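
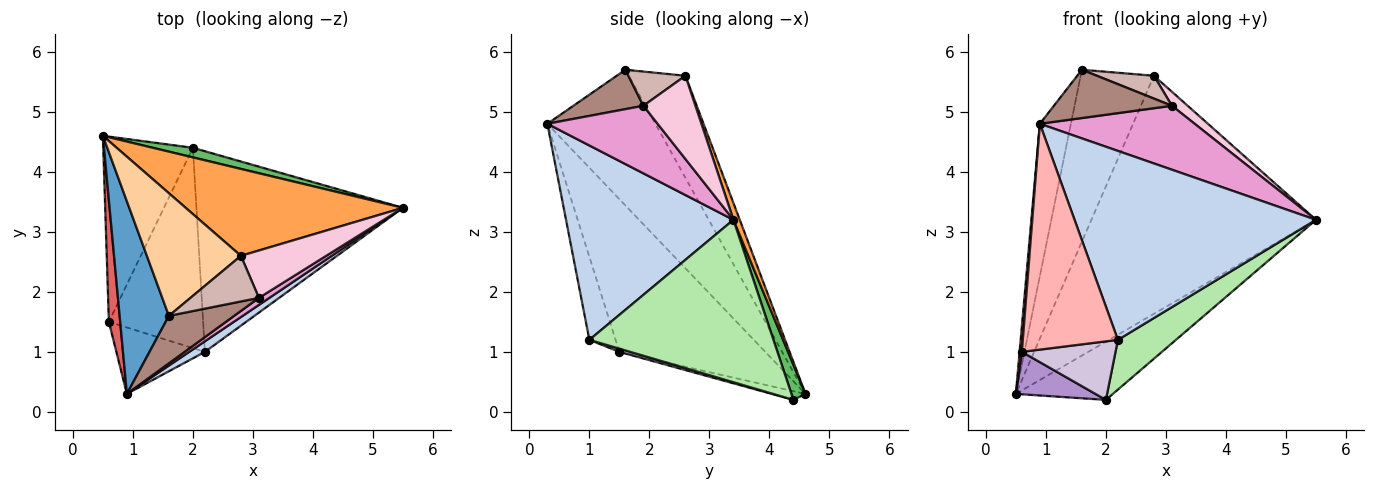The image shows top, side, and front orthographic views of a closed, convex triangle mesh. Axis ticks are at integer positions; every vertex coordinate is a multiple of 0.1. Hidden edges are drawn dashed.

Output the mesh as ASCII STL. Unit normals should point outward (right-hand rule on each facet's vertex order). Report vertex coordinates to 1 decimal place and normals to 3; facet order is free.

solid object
 facet normal -0.907 0.260 0.330
  outer loop
   vertex 1.6 1.6 5.7
   vertex 0.5 4.6 0.3
   vertex 0.9 0.3 4.8
  endloop
 endfacet
 facet normal 0.569 -0.821 0.046
  outer loop
   vertex 2.2 1.0 1.2
   vertex 5.5 3.4 3.2
   vertex 0.9 0.3 4.8
  endloop
 endfacet
 facet normal 0.027 0.939 0.343
  outer loop
   vertex 2.8 2.6 5.6
   vertex 5.5 3.4 3.2
   vertex 0.5 4.6 0.3
  endloop
 endfacet
 facet normal -0.533 0.689 0.491
  outer loop
   vertex 2.8 2.6 5.6
   vertex 0.5 4.6 0.3
   vertex 1.6 1.6 5.7
  endloop
 endfacet
 facet normal 0.141 0.977 0.161
  outer loop
   vertex 2.0 4.4 0.2
   vertex 0.5 4.6 0.3
   vertex 5.5 3.4 3.2
  endloop
 endfacet
 facet normal 0.607 -0.191 -0.772
  outer loop
   vertex 2.0 4.4 0.2
   vertex 5.5 3.4 3.2
   vertex 2.2 1.0 1.2
  endloop
 endfacet
 facet normal -0.997 -0.015 0.074
  outer loop
   vertex 0.6 1.5 1.0
   vertex 0.9 0.3 4.8
   vertex 0.5 4.6 0.3
  endloop
 endfacet
 facet normal -0.256 -0.927 -0.273
  outer loop
   vertex 0.6 1.5 1.0
   vertex 2.2 1.0 1.2
   vertex 0.9 0.3 4.8
  endloop
 endfacet
 facet normal -0.094 -0.222 -0.970
  outer loop
   vertex 0.6 1.5 1.0
   vertex 0.5 4.6 0.3
   vertex 2.0 4.4 0.2
  endloop
 endfacet
 facet normal 0.032 -0.280 -0.959
  outer loop
   vertex 0.6 1.5 1.0
   vertex 2.0 4.4 0.2
   vertex 2.2 1.0 1.2
  endloop
 endfacet
 facet normal 0.390 -0.657 0.646
  outer loop
   vertex 3.1 1.9 5.1
   vertex 1.6 1.6 5.7
   vertex 0.9 0.3 4.8
  endloop
 endfacet
 facet normal 0.408 -0.408 0.816
  outer loop
   vertex 3.1 1.9 5.1
   vertex 2.8 2.6 5.6
   vertex 1.6 1.6 5.7
  endloop
 endfacet
 facet normal 0.578 -0.811 0.089
  outer loop
   vertex 3.1 1.9 5.1
   vertex 0.9 0.3 4.8
   vertex 5.5 3.4 3.2
  endloop
 endfacet
 facet normal 0.684 -0.207 0.700
  outer loop
   vertex 3.1 1.9 5.1
   vertex 5.5 3.4 3.2
   vertex 2.8 2.6 5.6
  endloop
 endfacet
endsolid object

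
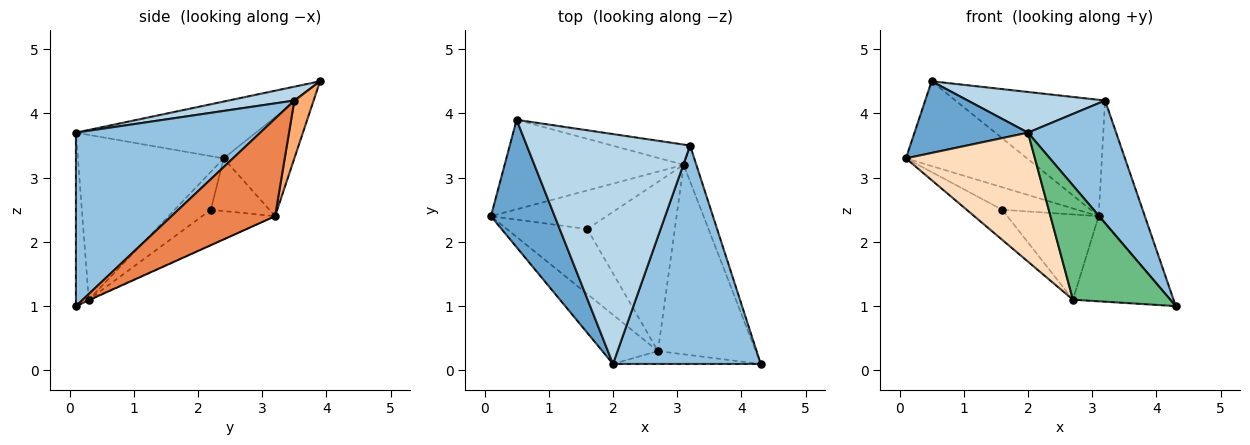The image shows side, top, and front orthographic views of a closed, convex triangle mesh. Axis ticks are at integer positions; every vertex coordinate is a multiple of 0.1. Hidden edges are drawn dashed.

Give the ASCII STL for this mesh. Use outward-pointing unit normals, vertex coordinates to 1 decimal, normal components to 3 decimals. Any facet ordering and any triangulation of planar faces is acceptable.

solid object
 facet normal -0.613 -0.387 0.688
  outer loop
   vertex 2.0 0.1 3.7
   vertex 0.5 3.9 4.5
   vertex 0.1 2.4 3.3
  endloop
 endfacet
 facet normal 0.715 -0.342 0.609
  outer loop
   vertex 3.2 3.5 4.2
   vertex 2.0 0.1 3.7
   vertex 4.3 0.1 1.0
  endloop
 endfacet
 facet normal 0.083 -0.174 0.981
  outer loop
   vertex 3.2 3.5 4.2
   vertex 0.5 3.9 4.5
   vertex 2.0 0.1 3.7
  endloop
 endfacet
 facet normal -0.372 0.638 -0.674
  outer loop
   vertex 3.1 3.2 2.4
   vertex 0.1 2.4 3.3
   vertex 0.5 3.9 4.5
  endloop
 endfacet
 facet normal 0.907 0.404 -0.118
  outer loop
   vertex 3.1 3.2 2.4
   vertex 3.2 3.5 4.2
   vertex 4.3 0.1 1.0
  endloop
 endfacet
 facet normal 0.126 0.977 -0.170
  outer loop
   vertex 3.1 3.2 2.4
   vertex 0.5 3.9 4.5
   vertex 3.2 3.5 4.2
  endloop
 endfacet
 facet normal -0.006 0.410 -0.912
  outer loop
   vertex 2.7 0.3 1.1
   vertex 3.1 3.2 2.4
   vertex 4.3 0.1 1.0
  endloop
 endfacet
 facet normal -0.726 -0.642 -0.245
  outer loop
   vertex 2.7 0.3 1.1
   vertex 2.0 0.1 3.7
   vertex 0.1 2.4 3.3
  endloop
 endfacet
 facet normal -0.130 -0.985 -0.111
  outer loop
   vertex 2.7 0.3 1.1
   vertex 4.3 0.1 1.0
   vertex 2.0 0.1 3.7
  endloop
 endfacet
 facet normal -0.366 0.469 -0.804
  outer loop
   vertex 1.6 2.2 2.5
   vertex 0.1 2.4 3.3
   vertex 3.1 3.2 2.4
  endloop
 endfacet
 facet normal -0.393 0.387 -0.834
  outer loop
   vertex 1.6 2.2 2.5
   vertex 2.7 0.3 1.1
   vertex 0.1 2.4 3.3
  endloop
 endfacet
 facet normal -0.338 0.423 -0.840
  outer loop
   vertex 1.6 2.2 2.5
   vertex 3.1 3.2 2.4
   vertex 2.7 0.3 1.1
  endloop
 endfacet
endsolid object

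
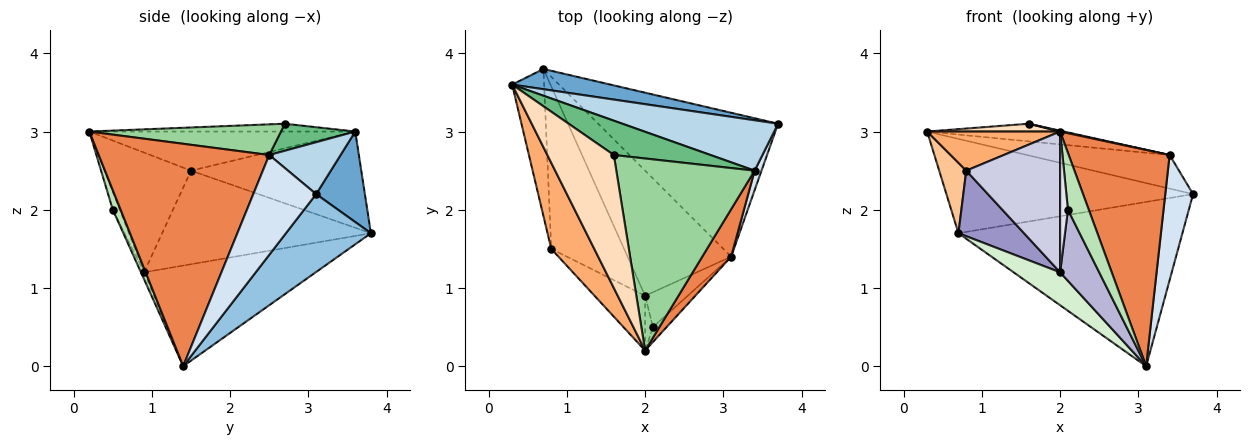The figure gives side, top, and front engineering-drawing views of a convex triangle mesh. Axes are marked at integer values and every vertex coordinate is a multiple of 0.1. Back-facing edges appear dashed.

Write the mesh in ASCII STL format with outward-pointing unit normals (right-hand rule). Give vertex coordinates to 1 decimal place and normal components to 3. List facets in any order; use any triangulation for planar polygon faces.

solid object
 facet normal 0.190 0.960 0.206
  outer loop
   vertex 0.7 3.8 1.7
   vertex 0.3 3.6 3.0
   vertex 3.7 3.1 2.2
  endloop
 endfacet
 facet normal 0.274 0.723 -0.634
  outer loop
   vertex 0.7 3.8 1.7
   vertex 3.7 3.1 2.2
   vertex 3.1 1.4 0.0
  endloop
 endfacet
 facet normal 0.267 0.535 0.802
  outer loop
   vertex 3.4 2.5 2.7
   vertex 3.7 3.1 2.2
   vertex 0.3 3.6 3.0
  endloop
 endfacet
 facet normal 0.913 -0.404 0.063
  outer loop
   vertex 3.4 2.5 2.7
   vertex 3.1 1.4 0.0
   vertex 3.7 3.1 2.2
  endloop
 endfacet
 facet normal 0.855 -0.506 0.111
  outer loop
   vertex 3.4 2.5 2.7
   vertex 2.0 0.2 3.0
   vertex 3.1 1.4 0.0
  endloop
 endfacet
 facet normal -0.638 -0.319 0.701
  outer loop
   vertex 0.8 1.5 2.5
   vertex 2.0 0.2 3.0
   vertex 0.3 3.6 3.0
  endloop
 endfacet
 facet normal -0.938 -0.149 -0.312
  outer loop
   vertex 0.8 1.5 2.5
   vertex 0.3 3.6 3.0
   vertex 0.7 3.8 1.7
  endloop
 endfacet
 facet normal -0.117 -0.058 0.991
  outer loop
   vertex 1.6 2.7 3.1
   vertex 0.3 3.6 3.0
   vertex 2.0 0.2 3.0
  endloop
 endfacet
 facet normal 0.241 0.444 0.863
  outer loop
   vertex 1.6 2.7 3.1
   vertex 3.4 2.5 2.7
   vertex 0.3 3.6 3.0
  endloop
 endfacet
 facet normal 0.216 -0.004 0.976
  outer loop
   vertex 1.6 2.7 3.1
   vertex 2.0 0.2 3.0
   vertex 3.4 2.5 2.7
  endloop
 endfacet
 facet normal 0.341 -0.909 -0.239
  outer loop
   vertex 2.1 0.5 2.0
   vertex 3.1 1.4 0.0
   vertex 2.0 0.2 3.0
  endloop
 endfacet
 facet normal -0.685 -0.185 -0.705
  outer loop
   vertex 2.0 0.9 1.2
   vertex 0.7 3.8 1.7
   vertex 3.1 1.4 0.0
  endloop
 endfacet
 facet normal -0.766 -0.241 -0.596
  outer loop
   vertex 2.0 0.9 1.2
   vertex 0.8 1.5 2.5
   vertex 0.7 3.8 1.7
  endloop
 endfacet
 facet normal -0.072 -0.896 -0.439
  outer loop
   vertex 2.0 0.9 1.2
   vertex 3.1 1.4 0.0
   vertex 2.1 0.5 2.0
  endloop
 endfacet
 facet normal -0.651 -0.707 -0.275
  outer loop
   vertex 2.0 0.9 1.2
   vertex 2.0 0.2 3.0
   vertex 0.8 1.5 2.5
  endloop
 endfacet
 facet normal -0.638 -0.718 -0.279
  outer loop
   vertex 2.0 0.9 1.2
   vertex 2.1 0.5 2.0
   vertex 2.0 0.2 3.0
  endloop
 endfacet
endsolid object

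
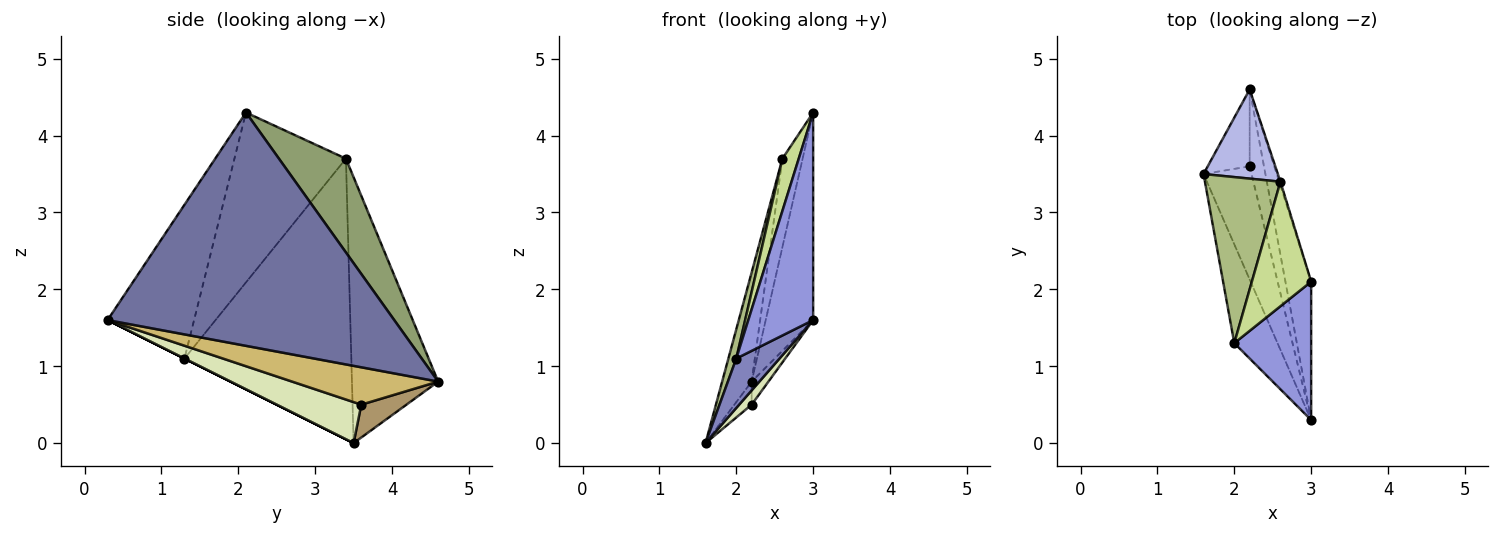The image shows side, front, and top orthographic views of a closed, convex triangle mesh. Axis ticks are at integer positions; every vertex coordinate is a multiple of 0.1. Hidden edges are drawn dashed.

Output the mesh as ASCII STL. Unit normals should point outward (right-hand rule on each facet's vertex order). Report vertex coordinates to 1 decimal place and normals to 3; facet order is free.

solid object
 facet normal 0.981 0.162 -0.108
  outer loop
   vertex 2.2 4.6 0.8
   vertex 3.0 2.1 4.3
   vertex 3.0 0.3 1.6
  endloop
 endfacet
 facet normal 0.000 -0.447 -0.894
  outer loop
   vertex 2.0 1.3 1.1
   vertex 1.6 3.5 0.0
   vertex 3.0 0.3 1.6
  endloop
 endfacet
 facet normal -0.743 -0.557 0.371
  outer loop
   vertex 2.0 1.3 1.1
   vertex 3.0 0.3 1.6
   vertex 3.0 2.1 4.3
  endloop
 endfacet
 facet normal -0.915 0.313 0.256
  outer loop
   vertex 2.6 3.4 3.7
   vertex 2.2 4.6 0.8
   vertex 1.6 3.5 0.0
  endloop
 endfacet
 facet normal 0.957 0.289 -0.013
  outer loop
   vertex 2.6 3.4 3.7
   vertex 3.0 2.1 4.3
   vertex 2.2 4.6 0.8
  endloop
 endfacet
 facet normal -0.965 -0.046 0.259
  outer loop
   vertex 2.6 3.4 3.7
   vertex 1.6 3.5 0.0
   vertex 2.0 1.3 1.1
  endloop
 endfacet
 facet normal -0.935 -0.137 0.327
  outer loop
   vertex 2.6 3.4 3.7
   vertex 2.0 1.3 1.1
   vertex 3.0 2.1 4.3
  endloop
 endfacet
 facet normal 0.647 -0.096 -0.757
  outer loop
   vertex 2.2 3.6 0.5
   vertex 3.0 0.3 1.6
   vertex 1.6 3.5 0.0
  endloop
 endfacet
 facet normal 0.600 0.230 -0.766
  outer loop
   vertex 2.2 3.6 0.5
   vertex 1.6 3.5 0.0
   vertex 2.2 4.6 0.8
  endloop
 endfacet
 facet normal 0.929 0.107 -0.355
  outer loop
   vertex 2.2 3.6 0.5
   vertex 2.2 4.6 0.8
   vertex 3.0 0.3 1.6
  endloop
 endfacet
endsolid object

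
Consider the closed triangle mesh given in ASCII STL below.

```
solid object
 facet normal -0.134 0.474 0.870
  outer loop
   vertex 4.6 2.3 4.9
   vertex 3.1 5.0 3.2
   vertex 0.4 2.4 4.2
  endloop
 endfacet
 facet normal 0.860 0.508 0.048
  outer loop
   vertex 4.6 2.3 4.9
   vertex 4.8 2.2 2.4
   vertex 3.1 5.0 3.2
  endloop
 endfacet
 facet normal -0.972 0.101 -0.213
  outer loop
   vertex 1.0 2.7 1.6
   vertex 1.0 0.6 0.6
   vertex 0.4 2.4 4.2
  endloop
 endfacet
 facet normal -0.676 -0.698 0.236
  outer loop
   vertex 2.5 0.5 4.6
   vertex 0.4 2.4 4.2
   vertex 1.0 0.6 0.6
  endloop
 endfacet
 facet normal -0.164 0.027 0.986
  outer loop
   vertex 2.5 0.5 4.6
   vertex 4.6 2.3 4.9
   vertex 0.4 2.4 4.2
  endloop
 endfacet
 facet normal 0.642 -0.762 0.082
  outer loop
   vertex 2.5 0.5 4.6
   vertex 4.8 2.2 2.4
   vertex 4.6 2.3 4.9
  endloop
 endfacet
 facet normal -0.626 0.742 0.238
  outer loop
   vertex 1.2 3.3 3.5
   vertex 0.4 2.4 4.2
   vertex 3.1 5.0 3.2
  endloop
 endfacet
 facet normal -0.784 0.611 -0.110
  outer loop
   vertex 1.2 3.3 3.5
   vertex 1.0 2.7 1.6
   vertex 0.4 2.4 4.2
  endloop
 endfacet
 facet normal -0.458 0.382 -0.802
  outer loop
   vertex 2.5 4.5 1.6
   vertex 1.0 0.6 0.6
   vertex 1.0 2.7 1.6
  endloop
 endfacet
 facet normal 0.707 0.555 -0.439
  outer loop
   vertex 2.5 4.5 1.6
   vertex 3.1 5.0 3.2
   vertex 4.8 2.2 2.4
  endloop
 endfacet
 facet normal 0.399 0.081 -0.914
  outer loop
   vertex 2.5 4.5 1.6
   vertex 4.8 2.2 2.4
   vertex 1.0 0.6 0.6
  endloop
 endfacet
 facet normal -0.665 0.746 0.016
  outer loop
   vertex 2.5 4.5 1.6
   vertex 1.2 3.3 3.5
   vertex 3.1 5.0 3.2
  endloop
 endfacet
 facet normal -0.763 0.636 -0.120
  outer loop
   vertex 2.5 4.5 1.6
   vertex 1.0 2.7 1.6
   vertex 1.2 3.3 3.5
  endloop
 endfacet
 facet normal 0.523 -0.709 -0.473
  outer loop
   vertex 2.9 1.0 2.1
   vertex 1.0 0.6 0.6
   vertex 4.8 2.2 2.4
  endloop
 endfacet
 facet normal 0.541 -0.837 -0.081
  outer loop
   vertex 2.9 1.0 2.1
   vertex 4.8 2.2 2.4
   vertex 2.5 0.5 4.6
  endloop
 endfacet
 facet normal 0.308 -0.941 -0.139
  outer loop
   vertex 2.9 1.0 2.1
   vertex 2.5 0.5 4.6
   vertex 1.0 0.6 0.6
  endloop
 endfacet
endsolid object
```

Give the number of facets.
16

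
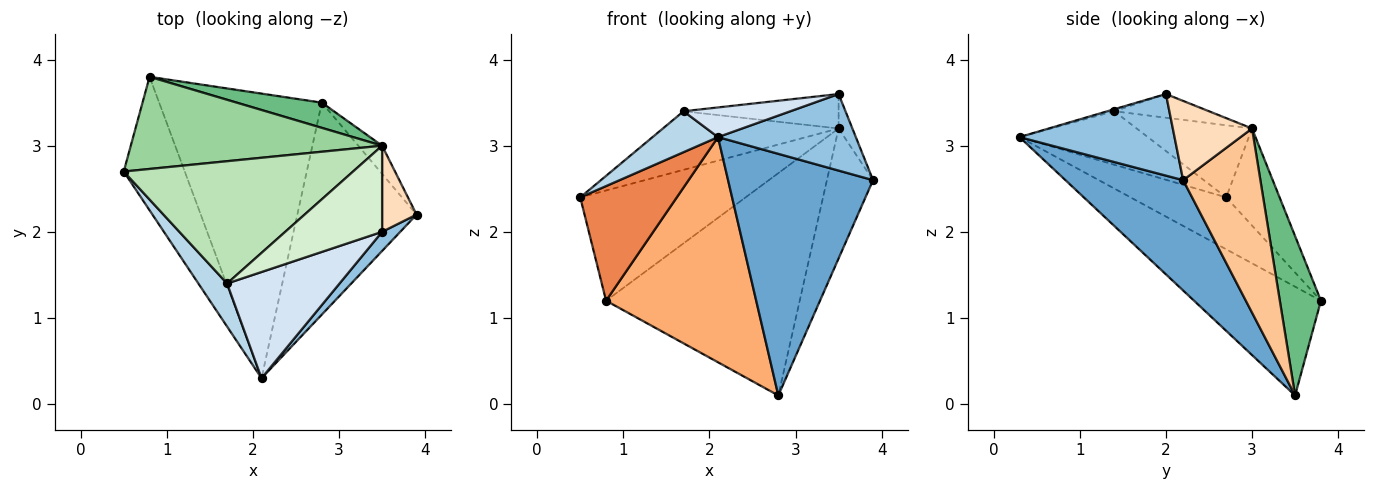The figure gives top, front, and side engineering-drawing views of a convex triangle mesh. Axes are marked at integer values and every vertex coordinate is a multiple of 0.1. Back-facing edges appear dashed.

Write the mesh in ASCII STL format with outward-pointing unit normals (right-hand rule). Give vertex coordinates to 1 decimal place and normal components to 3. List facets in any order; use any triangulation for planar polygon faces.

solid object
 facet normal 0.521 -0.642 -0.563
  outer loop
   vertex 2.8 3.5 0.1
   vertex 3.9 2.2 2.6
   vertex 2.1 0.3 3.1
  endloop
 endfacet
 facet normal 0.737 -0.655 0.164
  outer loop
   vertex 3.5 2.0 3.6
   vertex 2.1 0.3 3.1
   vertex 3.9 2.2 2.6
  endloop
 endfacet
 facet normal -0.804 -0.410 0.431
  outer loop
   vertex 1.7 1.4 3.4
   vertex 0.5 2.7 2.4
   vertex 2.1 0.3 3.1
  endloop
 endfacet
 facet normal -0.017 -0.269 0.963
  outer loop
   vertex 1.7 1.4 3.4
   vertex 2.1 0.3 3.1
   vertex 3.5 2.0 3.6
  endloop
 endfacet
 facet normal -0.542 -0.547 -0.637
  outer loop
   vertex 0.8 3.8 1.2
   vertex 2.1 0.3 3.1
   vertex 0.5 2.7 2.4
  endloop
 endfacet
 facet normal -0.464 -0.550 -0.695
  outer loop
   vertex 0.8 3.8 1.2
   vertex 2.8 3.5 0.1
   vertex 2.1 0.3 3.1
  endloop
 endfacet
 facet normal 0.853 0.510 -0.111
  outer loop
   vertex 3.5 3.0 3.2
   vertex 3.9 2.2 2.6
   vertex 2.8 3.5 0.1
  endloop
 endfacet
 facet normal 0.906 0.157 0.394
  outer loop
   vertex 3.5 3.0 3.2
   vertex 3.5 2.0 3.6
   vertex 3.9 2.2 2.6
  endloop
 endfacet
 facet normal 0.206 0.972 0.110
  outer loop
   vertex 3.5 3.0 3.2
   vertex 2.8 3.5 0.1
   vertex 0.8 3.8 1.2
  endloop
 endfacet
 facet normal -0.240 0.745 0.623
  outer loop
   vertex 3.5 3.0 3.2
   vertex 0.8 3.8 1.2
   vertex 0.5 2.7 2.4
  endloop
 endfacet
 facet normal -0.273 0.416 0.868
  outer loop
   vertex 3.5 3.0 3.2
   vertex 0.5 2.7 2.4
   vertex 1.7 1.4 3.4
  endloop
 endfacet
 facet normal -0.221 0.362 0.905
  outer loop
   vertex 3.5 3.0 3.2
   vertex 1.7 1.4 3.4
   vertex 3.5 2.0 3.6
  endloop
 endfacet
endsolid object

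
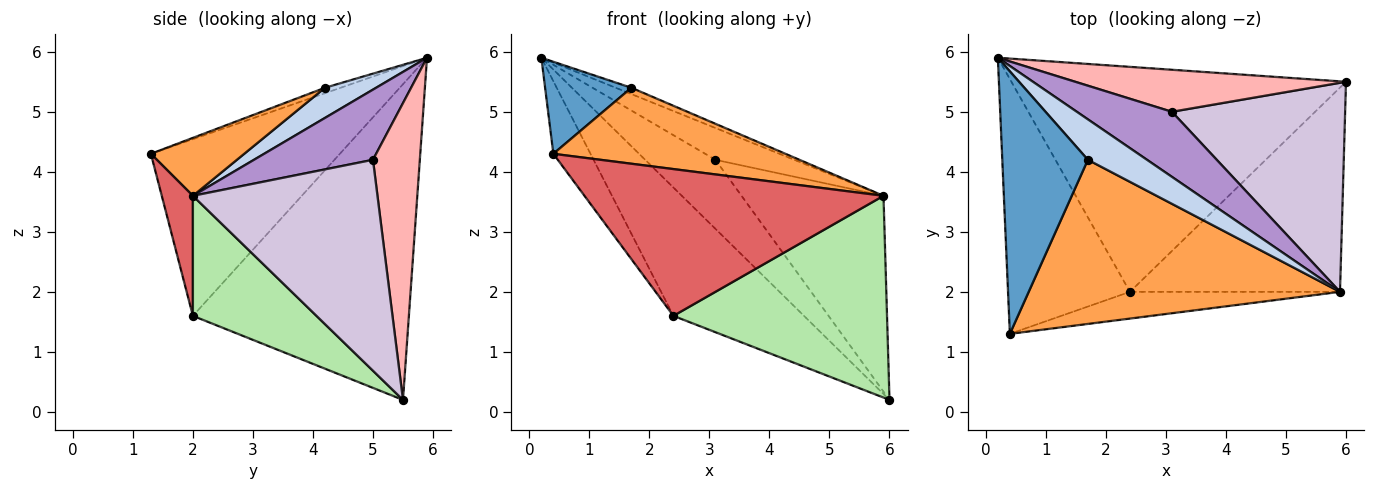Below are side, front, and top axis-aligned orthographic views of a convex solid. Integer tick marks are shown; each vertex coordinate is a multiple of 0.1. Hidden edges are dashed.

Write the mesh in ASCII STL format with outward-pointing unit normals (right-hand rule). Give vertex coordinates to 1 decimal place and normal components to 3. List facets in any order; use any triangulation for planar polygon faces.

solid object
 facet normal -0.060 -0.330 0.942
  outer loop
   vertex 1.7 4.2 5.4
   vertex 0.2 5.9 5.9
   vertex 0.4 1.3 4.3
  endloop
 endfacet
 facet normal 0.450 0.138 0.882
  outer loop
   vertex 5.9 2.0 3.6
   vertex 0.2 5.9 5.9
   vertex 1.7 4.2 5.4
  endloop
 endfacet
 facet normal 0.167 -0.414 0.895
  outer loop
   vertex 5.9 2.0 3.6
   vertex 1.7 4.2 5.4
   vertex 0.4 1.3 4.3
  endloop
 endfacet
 facet normal -0.634 0.383 -0.672
  outer loop
   vertex 2.4 2.0 1.6
   vertex 0.2 5.9 5.9
   vertex 6.0 5.5 0.2
  endloop
 endfacet
 facet normal -0.813 0.160 -0.561
  outer loop
   vertex 2.4 2.0 1.6
   vertex 0.4 1.3 4.3
   vertex 0.2 5.9 5.9
  endloop
 endfacet
 facet normal 0.377 -0.651 -0.659
  outer loop
   vertex 2.4 2.0 1.6
   vertex 6.0 5.5 0.2
   vertex 5.9 2.0 3.6
  endloop
 endfacet
 facet normal 0.102 -0.979 -0.178
  outer loop
   vertex 2.4 2.0 1.6
   vertex 5.9 2.0 3.6
   vertex 0.4 1.3 4.3
  endloop
 endfacet
 facet normal 0.495 0.742 0.452
  outer loop
   vertex 3.1 5.0 4.2
   vertex 6.0 5.5 0.2
   vertex 0.2 5.9 5.9
  endloop
 endfacet
 facet normal 0.553 0.366 0.749
  outer loop
   vertex 3.1 5.0 4.2
   vertex 0.2 5.9 5.9
   vertex 5.9 2.0 3.6
  endloop
 endfacet
 facet normal 0.664 0.511 0.546
  outer loop
   vertex 3.1 5.0 4.2
   vertex 5.9 2.0 3.6
   vertex 6.0 5.5 0.2
  endloop
 endfacet
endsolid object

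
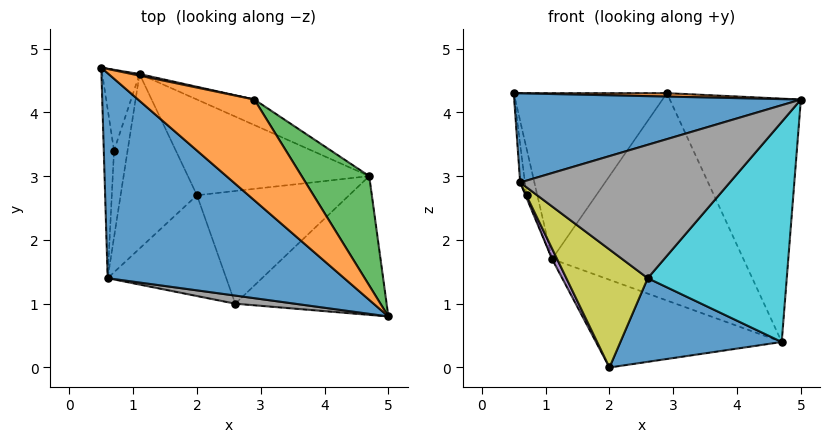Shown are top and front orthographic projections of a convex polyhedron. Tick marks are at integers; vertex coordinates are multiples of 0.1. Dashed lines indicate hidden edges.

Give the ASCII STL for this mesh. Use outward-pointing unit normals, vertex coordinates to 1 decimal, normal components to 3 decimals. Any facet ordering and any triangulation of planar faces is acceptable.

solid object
 facet normal -0.309 -0.379 0.872
  outer loop
   vertex 0.6 1.4 2.9
   vertex 5.0 0.8 4.2
   vertex 0.5 4.7 4.3
  endloop
 endfacet
 facet normal -0.007 -0.034 0.999
  outer loop
   vertex 2.9 4.2 4.3
   vertex 0.5 4.7 4.3
   vertex 5.0 0.8 4.2
  endloop
 endfacet
 facet normal 0.831 0.507 0.228
  outer loop
   vertex 2.9 4.2 4.3
   vertex 5.0 0.8 4.2
   vertex 4.7 3.0 0.4
  endloop
 endfacet
 facet normal 0.034 0.675 -0.737
  outer loop
   vertex 1.1 4.6 1.7
   vertex 4.7 3.0 0.4
   vertex 2.0 2.7 0.0
  endloop
 endfacet
 facet normal -0.895 -0.027 -0.444
  outer loop
   vertex 1.1 4.6 1.7
   vertex 2.0 2.7 0.0
   vertex 0.6 1.4 2.9
  endloop
 endfacet
 facet normal 0.204 0.979 0.009
  outer loop
   vertex 1.1 4.6 1.7
   vertex 0.5 4.7 4.3
   vertex 2.9 4.2 4.3
  endloop
 endfacet
 facet normal 0.369 0.922 -0.114
  outer loop
   vertex 1.1 4.6 1.7
   vertex 2.9 4.2 4.3
   vertex 4.7 3.0 0.4
  endloop
 endfacet
 facet normal -0.152 -0.987 0.060
  outer loop
   vertex 2.6 1.0 1.4
   vertex 5.0 0.8 4.2
   vertex 0.6 1.4 2.9
  endloop
 endfacet
 facet normal -0.539 -0.641 -0.547
  outer loop
   vertex 2.6 1.0 1.4
   vertex 0.6 1.4 2.9
   vertex 2.0 2.7 0.0
  endloop
 endfacet
 facet normal 0.483 -0.741 -0.467
  outer loop
   vertex 2.6 1.0 1.4
   vertex 4.7 3.0 0.4
   vertex 5.0 0.8 4.2
  endloop
 endfacet
 facet normal 0.182 -0.586 -0.790
  outer loop
   vertex 2.6 1.0 1.4
   vertex 2.0 2.7 0.0
   vertex 4.7 3.0 0.4
  endloop
 endfacet
 facet normal -0.988 0.034 -0.151
  outer loop
   vertex 0.7 3.4 2.7
   vertex 0.6 1.4 2.9
   vertex 0.5 4.7 4.3
  endloop
 endfacet
 facet normal -0.965 0.132 -0.228
  outer loop
   vertex 0.7 3.4 2.7
   vertex 0.5 4.7 4.3
   vertex 1.1 4.6 1.7
  endloop
 endfacet
 facet normal -0.933 0.011 -0.360
  outer loop
   vertex 0.7 3.4 2.7
   vertex 1.1 4.6 1.7
   vertex 0.6 1.4 2.9
  endloop
 endfacet
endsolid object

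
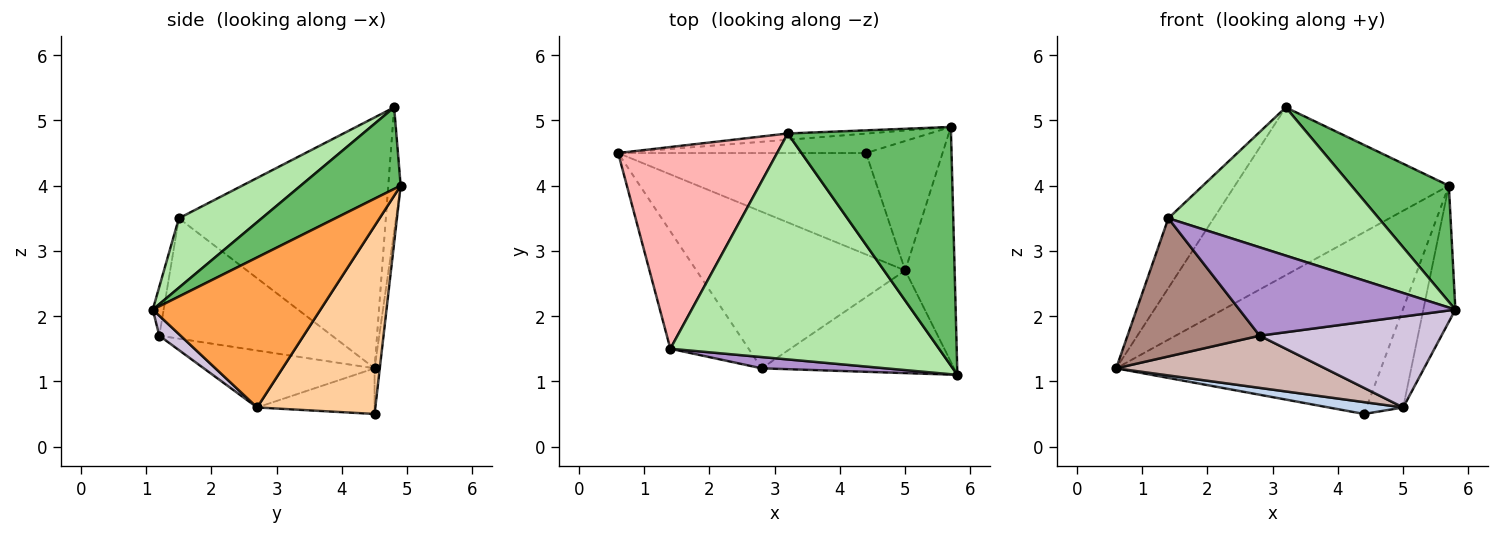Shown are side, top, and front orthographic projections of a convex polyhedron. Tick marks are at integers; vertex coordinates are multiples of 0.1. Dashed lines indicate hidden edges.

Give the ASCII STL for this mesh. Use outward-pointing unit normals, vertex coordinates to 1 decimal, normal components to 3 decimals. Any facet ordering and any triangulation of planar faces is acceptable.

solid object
 facet normal -0.020 0.994 -0.106
  outer loop
   vertex 4.4 4.5 0.5
   vertex 0.6 4.5 1.2
   vertex 5.7 4.9 4.0
  endloop
 endfacet
 facet normal -0.180 -0.114 -0.977
  outer loop
   vertex 5.0 2.7 0.6
   vertex 0.6 4.5 1.2
   vertex 4.4 4.5 0.5
  endloop
 endfacet
 facet normal 0.935 0.179 -0.308
  outer loop
   vertex 5.0 2.7 0.6
   vertex 5.7 4.9 4.0
   vertex 5.8 1.1 2.1
  endloop
 endfacet
 facet normal 0.890 0.277 -0.362
  outer loop
   vertex 5.0 2.7 0.6
   vertex 4.4 4.5 0.5
   vertex 5.7 4.9 4.0
  endloop
 endfacet
 facet normal 0.410 -0.399 0.820
  outer loop
   vertex 3.2 4.8 5.2
   vertex 5.8 1.1 2.1
   vertex 5.7 4.9 4.0
  endloop
 endfacet
 facet normal 0.211 -0.536 0.817
  outer loop
   vertex 3.2 4.8 5.2
   vertex 1.4 1.5 3.5
   vertex 5.8 1.1 2.1
  endloop
 endfacet
 facet normal -0.058 0.998 -0.037
  outer loop
   vertex 3.2 4.8 5.2
   vertex 5.7 4.9 4.0
   vertex 0.6 4.5 1.2
  endloop
 endfacet
 facet normal -0.831 0.182 0.526
  outer loop
   vertex 3.2 4.8 5.2
   vertex 0.6 4.5 1.2
   vertex 1.4 1.5 3.5
  endloop
 endfacet
 facet normal -0.050 -0.991 0.126
  outer loop
   vertex 2.8 1.2 1.7
   vertex 5.8 1.1 2.1
   vertex 1.4 1.5 3.5
  endloop
 endfacet
 facet normal 0.077 -0.661 -0.746
  outer loop
   vertex 2.8 1.2 1.7
   vertex 5.0 2.7 0.6
   vertex 5.8 1.1 2.1
  endloop
 endfacet
 facet normal -0.706 -0.540 -0.459
  outer loop
   vertex 2.8 1.2 1.7
   vertex 1.4 1.5 3.5
   vertex 0.6 4.5 1.2
  endloop
 endfacet
 facet normal -0.250 -0.306 -0.918
  outer loop
   vertex 2.8 1.2 1.7
   vertex 0.6 4.5 1.2
   vertex 5.0 2.7 0.6
  endloop
 endfacet
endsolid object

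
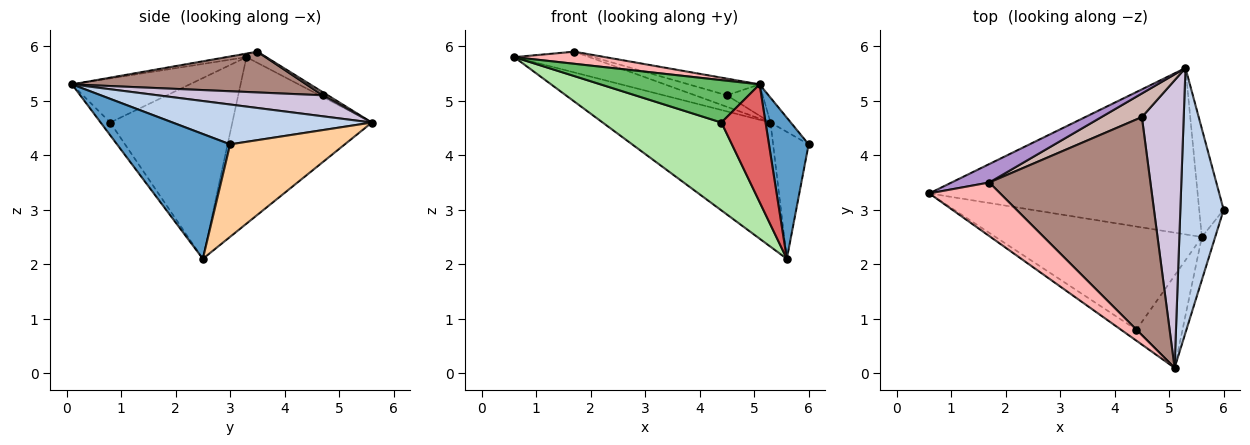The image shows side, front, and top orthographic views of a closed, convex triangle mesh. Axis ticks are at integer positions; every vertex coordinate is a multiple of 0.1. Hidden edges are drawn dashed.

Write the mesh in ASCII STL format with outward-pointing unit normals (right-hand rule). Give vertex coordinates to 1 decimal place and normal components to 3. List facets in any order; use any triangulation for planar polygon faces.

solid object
 facet normal 0.939 -0.329 -0.100
  outer loop
   vertex 5.6 2.5 2.1
   vertex 6.0 3.0 4.2
   vertex 5.1 0.1 5.3
  endloop
 endfacet
 facet normal 0.675 0.069 0.734
  outer loop
   vertex 5.3 5.6 4.6
   vertex 5.1 0.1 5.3
   vertex 6.0 3.0 4.2
  endloop
 endfacet
 facet normal -0.445 0.536 -0.718
  outer loop
   vertex 5.3 5.6 4.6
   vertex 5.6 2.5 2.1
   vertex 0.6 3.3 5.8
  endloop
 endfacet
 facet normal 0.926 0.287 -0.245
  outer loop
   vertex 5.3 5.6 4.6
   vertex 6.0 3.0 4.2
   vertex 5.6 2.5 2.1
  endloop
 endfacet
 facet normal -0.582 -0.787 -0.205
  outer loop
   vertex 4.4 0.8 4.6
   vertex 5.1 0.1 5.3
   vertex 0.6 3.3 5.8
  endloop
 endfacet
 facet normal -0.555 -0.540 -0.633
  outer loop
   vertex 4.4 0.8 4.6
   vertex 0.6 3.3 5.8
   vertex 5.6 2.5 2.1
  endloop
 endfacet
 facet normal -0.168 -0.776 -0.608
  outer loop
   vertex 4.4 0.8 4.6
   vertex 5.6 2.5 2.1
   vertex 5.1 0.1 5.3
  endloop
 endfacet
 facet normal -0.048 -0.220 0.974
  outer loop
   vertex 1.7 3.5 5.9
   vertex 0.6 3.3 5.8
   vertex 5.1 0.1 5.3
  endloop
 endfacet
 facet normal -0.193 0.734 0.652
  outer loop
   vertex 1.7 3.5 5.9
   vertex 5.3 5.6 4.6
   vertex 0.6 3.3 5.8
  endloop
 endfacet
 facet normal 0.447 0.097 0.889
  outer loop
   vertex 4.5 4.7 5.1
   vertex 5.1 0.1 5.3
   vertex 5.3 5.6 4.6
  endloop
 endfacet
 facet normal 0.245 0.074 0.967
  outer loop
   vertex 4.5 4.7 5.1
   vertex 1.7 3.5 5.9
   vertex 5.1 0.1 5.3
  endloop
 endfacet
 facet normal 0.069 0.437 0.897
  outer loop
   vertex 4.5 4.7 5.1
   vertex 5.3 5.6 4.6
   vertex 1.7 3.5 5.9
  endloop
 endfacet
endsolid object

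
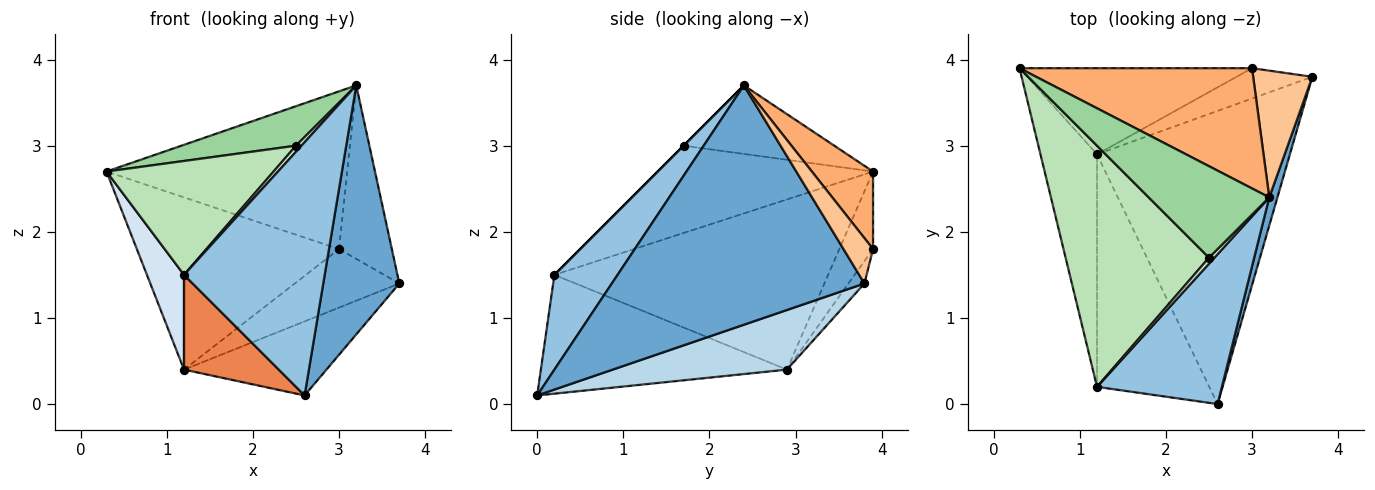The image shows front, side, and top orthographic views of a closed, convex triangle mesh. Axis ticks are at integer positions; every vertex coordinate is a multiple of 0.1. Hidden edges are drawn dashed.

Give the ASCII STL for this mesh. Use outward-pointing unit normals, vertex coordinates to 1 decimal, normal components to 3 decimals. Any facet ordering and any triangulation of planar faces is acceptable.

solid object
 facet normal 0.957 -0.288 0.033
  outer loop
   vertex 3.2 2.4 3.7
   vertex 2.6 0.0 0.1
   vertex 3.7 3.8 1.4
  endloop
 endfacet
 facet normal 0.360 -0.803 0.475
  outer loop
   vertex 1.2 0.2 1.5
   vertex 2.6 0.0 0.1
   vertex 3.2 2.4 3.7
  endloop
 endfacet
 facet normal 0.287 0.235 -0.929
  outer loop
   vertex 1.2 2.9 0.4
   vertex 3.7 3.8 1.4
   vertex 2.6 0.0 0.1
  endloop
 endfacet
 facet normal -0.941 -0.127 -0.313
  outer loop
   vertex 1.2 2.9 0.4
   vertex 1.2 0.2 1.5
   vertex 0.3 3.9 2.7
  endloop
 endfacet
 facet normal -0.700 -0.269 -0.661
  outer loop
   vertex 1.2 2.9 0.4
   vertex 2.6 0.0 0.1
   vertex 1.2 0.2 1.5
  endloop
 endfacet
 facet normal 0.198 0.779 0.594
  outer loop
   vertex 3.0 3.9 1.8
   vertex 0.3 3.9 2.7
   vertex 3.2 2.4 3.7
  endloop
 endfacet
 facet normal 0.412 0.736 0.537
  outer loop
   vertex 3.0 3.9 1.8
   vertex 3.2 2.4 3.7
   vertex 3.7 3.8 1.4
  endloop
 endfacet
 facet normal -0.147 0.885 -0.442
  outer loop
   vertex 3.0 3.9 1.8
   vertex 1.2 2.9 0.4
   vertex 0.3 3.9 2.7
  endloop
 endfacet
 facet normal -0.135 0.880 -0.456
  outer loop
   vertex 3.0 3.9 1.8
   vertex 3.7 3.8 1.4
   vertex 1.2 2.9 0.4
  endloop
 endfacet
 facet normal -0.462 -0.351 0.814
  outer loop
   vertex 2.5 1.7 3.0
   vertex 3.2 2.4 3.7
   vertex 0.3 3.9 2.7
  endloop
 endfacet
 facet normal -0.482 -0.374 0.792
  outer loop
   vertex 2.5 1.7 3.0
   vertex 0.3 3.9 2.7
   vertex 1.2 0.2 1.5
  endloop
 endfacet
 facet normal 0.000 -0.707 0.707
  outer loop
   vertex 2.5 1.7 3.0
   vertex 1.2 0.2 1.5
   vertex 3.2 2.4 3.7
  endloop
 endfacet
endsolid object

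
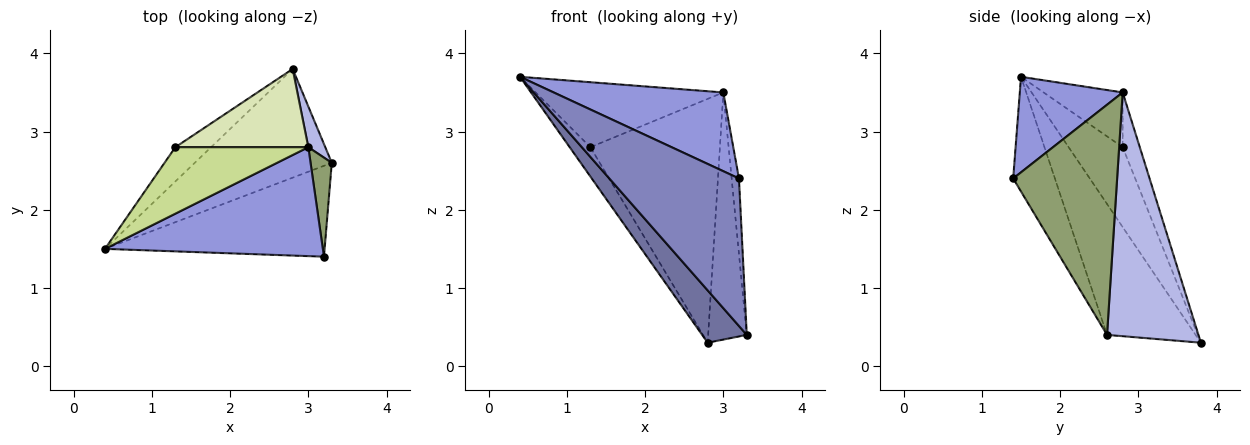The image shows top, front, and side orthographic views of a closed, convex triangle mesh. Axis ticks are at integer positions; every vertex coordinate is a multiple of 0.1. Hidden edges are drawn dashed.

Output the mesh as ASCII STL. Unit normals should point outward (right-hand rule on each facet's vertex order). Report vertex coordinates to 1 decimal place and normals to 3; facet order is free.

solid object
 facet normal -0.652 -0.329 -0.683
  outer loop
   vertex 2.8 3.8 0.3
   vertex 3.3 2.6 0.4
   vertex 0.4 1.5 3.7
  endloop
 endfacet
 facet normal -0.264 -0.821 -0.506
  outer loop
   vertex 3.2 1.4 2.4
   vertex 0.4 1.5 3.7
   vertex 3.3 2.6 0.4
  endloop
 endfacet
 facet normal 0.335 -0.552 0.764
  outer loop
   vertex 3.0 2.8 3.5
   vertex 0.4 1.5 3.7
   vertex 3.2 1.4 2.4
  endloop
 endfacet
 facet normal 0.919 0.388 0.064
  outer loop
   vertex 3.0 2.8 3.5
   vertex 3.3 2.6 0.4
   vertex 2.8 3.8 0.3
  endloop
 endfacet
 facet normal 0.993 0.070 0.092
  outer loop
   vertex 3.0 2.8 3.5
   vertex 3.2 1.4 2.4
   vertex 3.3 2.6 0.4
  endloop
 endfacet
 facet normal -0.862 0.330 -0.385
  outer loop
   vertex 1.3 2.8 2.8
   vertex 2.8 3.8 0.3
   vertex 0.4 1.5 3.7
  endloop
 endfacet
 facet normal -0.282 0.671 0.686
  outer loop
   vertex 1.3 2.8 2.8
   vertex 0.4 1.5 3.7
   vertex 3.0 2.8 3.5
  endloop
 endfacet
 facet normal -0.125 0.945 0.303
  outer loop
   vertex 1.3 2.8 2.8
   vertex 3.0 2.8 3.5
   vertex 2.8 3.8 0.3
  endloop
 endfacet
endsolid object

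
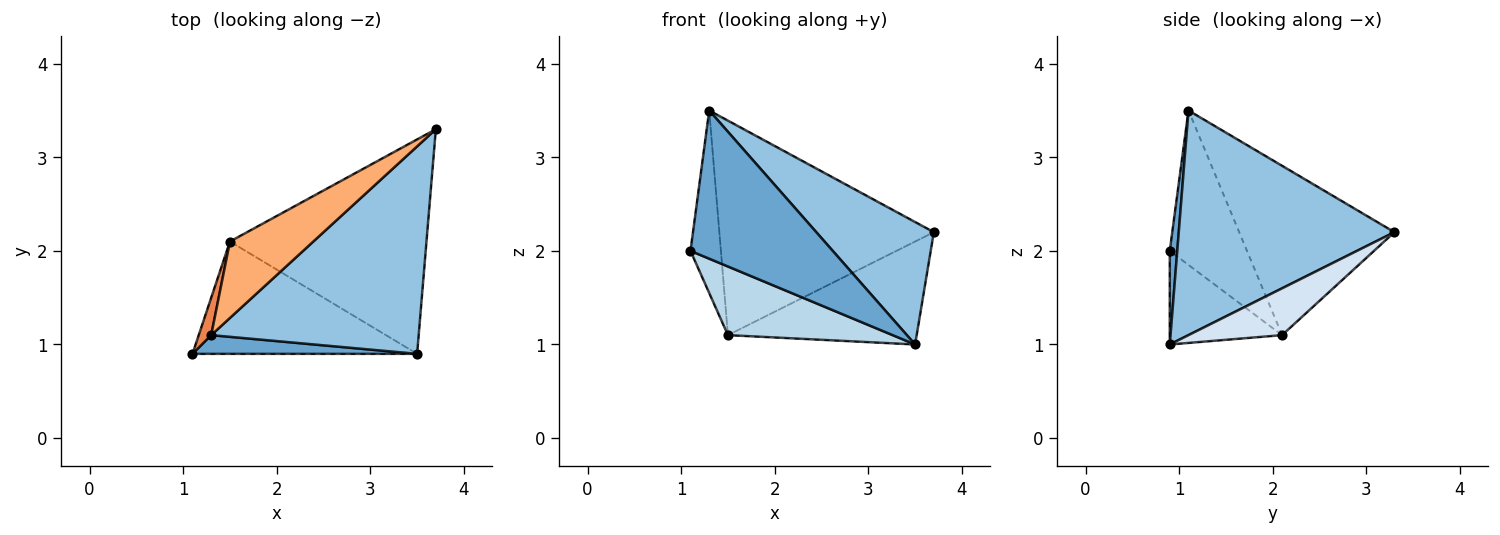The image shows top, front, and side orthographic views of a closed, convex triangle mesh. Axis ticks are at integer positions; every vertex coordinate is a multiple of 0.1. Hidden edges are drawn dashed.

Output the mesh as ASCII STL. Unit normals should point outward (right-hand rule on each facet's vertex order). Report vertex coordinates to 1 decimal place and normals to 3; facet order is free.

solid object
 facet normal 0.052 -0.991 0.125
  outer loop
   vertex 1.3 1.1 3.5
   vertex 1.1 0.9 2.0
   vertex 3.5 0.9 1.0
  endloop
 endfacet
 facet normal 0.682 -0.372 0.630
  outer loop
   vertex 1.3 1.1 3.5
   vertex 3.5 0.9 1.0
   vertex 3.7 3.3 2.2
  endloop
 endfacet
 facet normal -0.335 -0.491 -0.804
  outer loop
   vertex 1.5 2.1 1.1
   vertex 3.5 0.9 1.0
   vertex 1.1 0.9 2.0
  endloop
 endfacet
 facet normal 0.210 0.423 -0.881
  outer loop
   vertex 1.5 2.1 1.1
   vertex 3.7 3.3 2.2
   vertex 3.5 0.9 1.0
  endloop
 endfacet
 facet normal -0.928 0.365 0.075
  outer loop
   vertex 1.5 2.1 1.1
   vertex 1.1 0.9 2.0
   vertex 1.3 1.1 3.5
  endloop
 endfacet
 facet normal -0.563 0.778 0.277
  outer loop
   vertex 1.5 2.1 1.1
   vertex 1.3 1.1 3.5
   vertex 3.7 3.3 2.2
  endloop
 endfacet
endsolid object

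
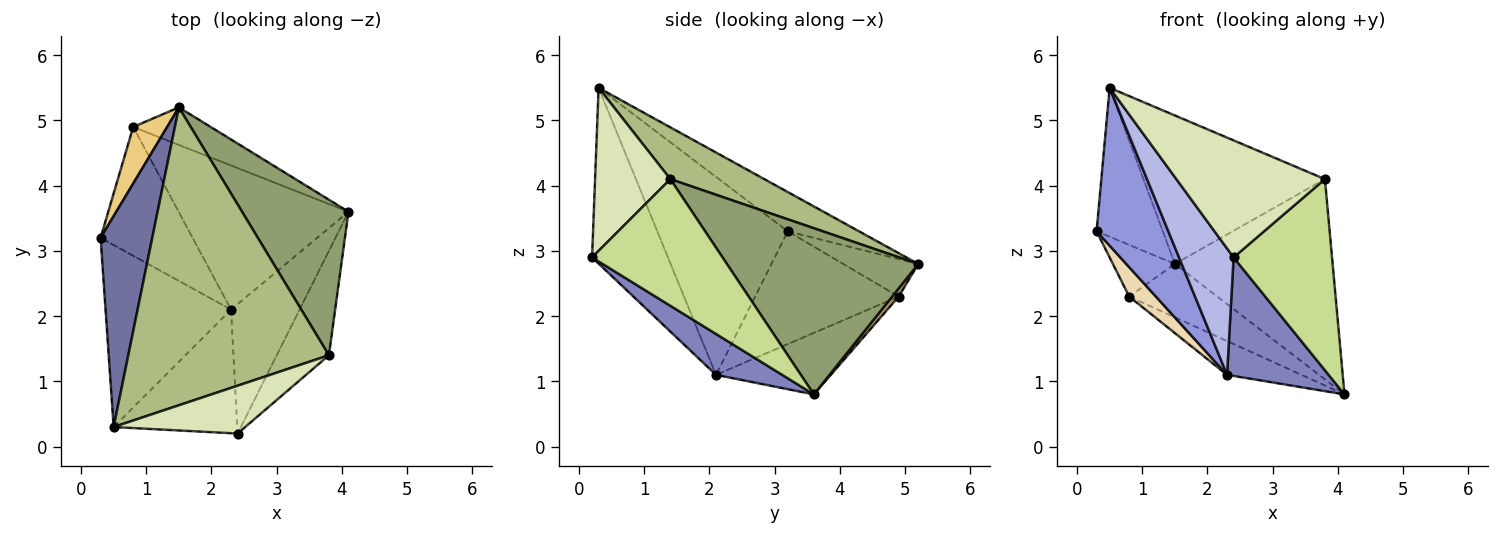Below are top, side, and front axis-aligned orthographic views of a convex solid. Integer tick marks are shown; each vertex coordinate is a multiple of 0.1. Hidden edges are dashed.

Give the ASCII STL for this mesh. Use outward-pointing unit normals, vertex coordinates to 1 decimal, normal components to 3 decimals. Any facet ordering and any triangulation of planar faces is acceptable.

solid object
 facet normal -0.528 0.490 0.694
  outer loop
   vertex 1.5 5.2 2.8
   vertex 0.3 3.2 3.3
   vertex 0.5 0.3 5.5
  endloop
 endfacet
 facet normal 0.403 -0.618 -0.675
  outer loop
   vertex 2.3 2.1 1.1
   vertex 4.1 3.6 0.8
   vertex 2.4 0.2 2.9
  endloop
 endfacet
 facet normal -0.766 -0.421 -0.486
  outer loop
   vertex 2.3 2.1 1.1
   vertex 0.5 0.3 5.5
   vertex 0.3 3.2 3.3
  endloop
 endfacet
 facet normal -0.705 -0.507 -0.496
  outer loop
   vertex 2.3 2.1 1.1
   vertex 2.4 0.2 2.9
   vertex 0.5 0.3 5.5
  endloop
 endfacet
 facet normal 0.692 0.570 0.443
  outer loop
   vertex 3.8 1.4 4.1
   vertex 4.1 3.6 0.8
   vertex 1.5 5.2 2.8
  endloop
 endfacet
 facet normal 0.225 0.435 0.872
  outer loop
   vertex 3.8 1.4 4.1
   vertex 1.5 5.2 2.8
   vertex 0.5 0.3 5.5
  endloop
 endfacet
 facet normal 0.758 -0.572 -0.313
  outer loop
   vertex 3.8 1.4 4.1
   vertex 2.4 0.2 2.9
   vertex 4.1 3.6 0.8
  endloop
 endfacet
 facet normal 0.425 -0.838 0.343
  outer loop
   vertex 3.8 1.4 4.1
   vertex 0.5 0.3 5.5
   vertex 2.4 0.2 2.9
  endloop
 endfacet
 facet normal 0.060 0.816 -0.574
  outer loop
   vertex 0.8 4.9 2.3
   vertex 1.5 5.2 2.8
   vertex 4.1 3.6 0.8
  endloop
 endfacet
 facet normal -0.333 0.215 -0.918
  outer loop
   vertex 0.8 4.9 2.3
   vertex 4.1 3.6 0.8
   vertex 2.3 2.1 1.1
  endloop
 endfacet
 facet normal -0.632 0.522 0.572
  outer loop
   vertex 0.8 4.9 2.3
   vertex 0.3 3.2 3.3
   vertex 1.5 5.2 2.8
  endloop
 endfacet
 facet normal -0.767 -0.143 -0.626
  outer loop
   vertex 0.8 4.9 2.3
   vertex 2.3 2.1 1.1
   vertex 0.3 3.2 3.3
  endloop
 endfacet
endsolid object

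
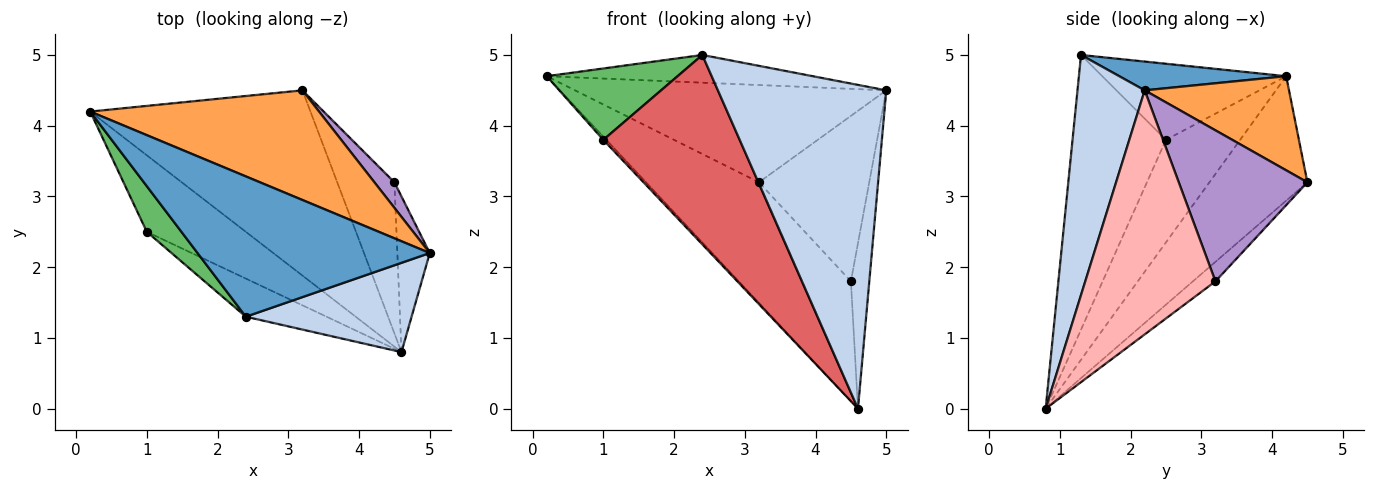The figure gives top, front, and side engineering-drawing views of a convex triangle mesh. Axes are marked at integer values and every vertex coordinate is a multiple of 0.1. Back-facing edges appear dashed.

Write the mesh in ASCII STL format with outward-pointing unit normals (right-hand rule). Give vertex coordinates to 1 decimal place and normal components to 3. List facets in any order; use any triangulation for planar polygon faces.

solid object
 facet normal 0.121 0.192 0.974
  outer loop
   vertex 2.4 1.3 5.0
   vertex 5.0 2.2 4.5
   vertex 0.2 4.2 4.7
  endloop
 endfacet
 facet normal 0.359 -0.900 0.248
  outer loop
   vertex 4.6 0.8 0.0
   vertex 5.0 2.2 4.5
   vertex 2.4 1.3 5.0
  endloop
 endfacet
 facet normal 0.294 0.634 0.715
  outer loop
   vertex 3.2 4.5 3.2
   vertex 0.2 4.2 4.7
   vertex 5.0 2.2 4.5
  endloop
 endfacet
 facet normal -0.428 0.493 -0.757
  outer loop
   vertex 3.2 4.5 3.2
   vertex 4.6 0.8 0.0
   vertex 0.2 4.2 4.7
  endloop
 endfacet
 facet normal -0.764 -0.544 0.348
  outer loop
   vertex 1.0 2.5 3.8
   vertex 2.4 1.3 5.0
   vertex 0.2 4.2 4.7
  endloop
 endfacet
 facet normal -0.719 0.029 -0.694
  outer loop
   vertex 1.0 2.5 3.8
   vertex 0.2 4.2 4.7
   vertex 4.6 0.8 0.0
  endloop
 endfacet
 facet normal -0.557 -0.814 -0.164
  outer loop
   vertex 1.0 2.5 3.8
   vertex 4.6 0.8 0.0
   vertex 2.4 1.3 5.0
  endloop
 endfacet
 facet normal 0.982 0.139 -0.130
  outer loop
   vertex 4.5 3.2 1.8
   vertex 5.0 2.2 4.5
   vertex 4.6 0.8 0.0
  endloop
 endfacet
 facet normal 0.755 0.648 0.100
  outer loop
   vertex 4.5 3.2 1.8
   vertex 3.2 4.5 3.2
   vertex 5.0 2.2 4.5
  endloop
 endfacet
 facet normal -0.265 0.571 -0.777
  outer loop
   vertex 4.5 3.2 1.8
   vertex 4.6 0.8 0.0
   vertex 3.2 4.5 3.2
  endloop
 endfacet
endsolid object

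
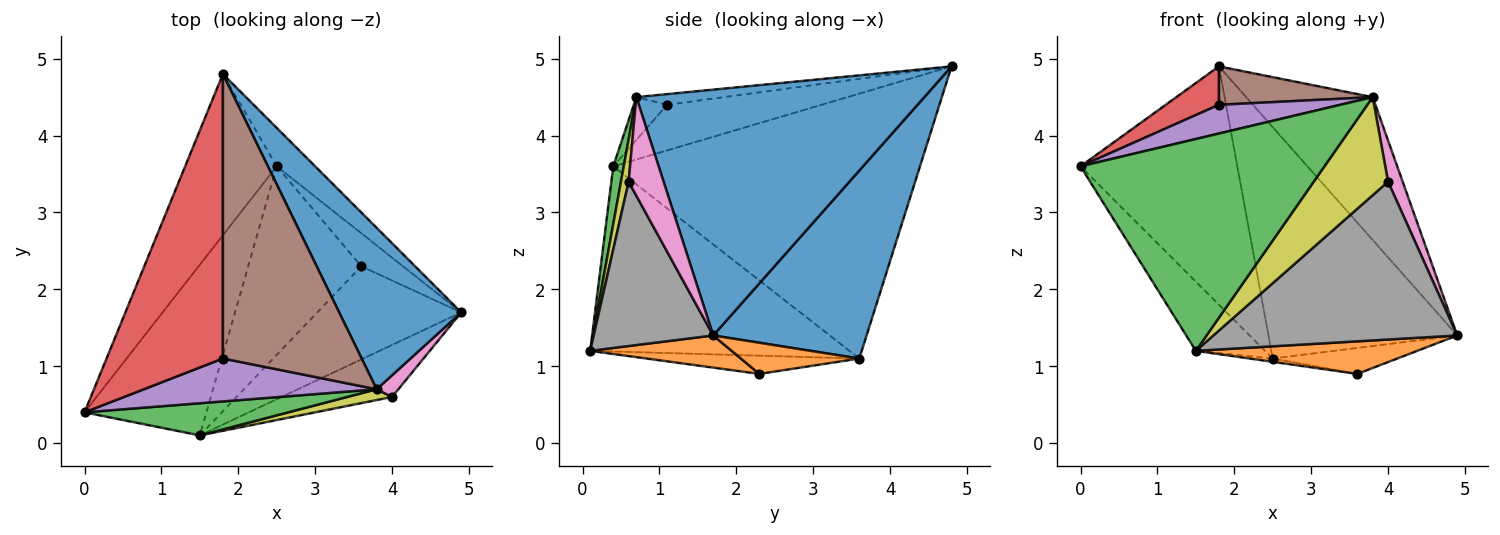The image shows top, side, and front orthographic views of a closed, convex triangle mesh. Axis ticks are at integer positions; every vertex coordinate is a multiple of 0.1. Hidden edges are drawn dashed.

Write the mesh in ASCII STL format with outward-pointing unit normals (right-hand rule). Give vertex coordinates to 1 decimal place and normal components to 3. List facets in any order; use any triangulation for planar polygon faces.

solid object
 facet normal 0.833 0.366 0.414
  outer loop
   vertex 3.8 0.7 4.5
   vertex 4.9 1.7 1.4
   vertex 1.8 4.8 4.9
  endloop
 endfacet
 facet normal 0.206 -0.323 -0.924
  outer loop
   vertex 1.5 0.1 1.2
   vertex 3.6 2.3 0.9
   vertex 4.9 1.7 1.4
  endloop
 endfacet
 facet normal 0.042 -0.988 0.150
  outer loop
   vertex 1.5 0.1 1.2
   vertex 3.8 0.7 4.5
   vertex 0.0 0.4 3.6
  endloop
 endfacet
 facet normal -0.362 -0.125 0.924
  outer loop
   vertex 1.8 1.1 4.4
   vertex 1.8 4.8 4.9
   vertex 0.0 0.4 3.6
  endloop
 endfacet
 facet normal -0.151 -0.550 0.821
  outer loop
   vertex 1.8 1.1 4.4
   vertex 0.0 0.4 3.6
   vertex 3.8 0.7 4.5
  endloop
 endfacet
 facet normal -0.076 -0.134 0.988
  outer loop
   vertex 1.8 1.1 4.4
   vertex 3.8 0.7 4.5
   vertex 1.8 4.8 4.9
  endloop
 endfacet
 facet normal 0.904 -0.378 0.199
  outer loop
   vertex 4.0 0.6 3.4
   vertex 4.9 1.7 1.4
   vertex 3.8 0.7 4.5
  endloop
 endfacet
 facet normal 0.422 -0.861 -0.284
  outer loop
   vertex 4.0 0.6 3.4
   vertex 1.5 0.1 1.2
   vertex 4.9 1.7 1.4
  endloop
 endfacet
 facet normal 0.102 -0.989 0.108
  outer loop
   vertex 4.0 0.6 3.4
   vertex 3.8 0.7 4.5
   vertex 1.5 0.1 1.2
  endloop
 endfacet
 facet normal -0.159 0.017 -0.987
  outer loop
   vertex 2.5 3.6 1.1
   vertex 3.6 2.3 0.9
   vertex 1.5 0.1 1.2
  endloop
 endfacet
 facet normal 0.625 0.770 -0.128
  outer loop
   vertex 2.5 3.6 1.1
   vertex 1.8 4.8 4.9
   vertex 4.9 1.7 1.4
  endloop
 endfacet
 facet normal 0.507 0.533 -0.678
  outer loop
   vertex 2.5 3.6 1.1
   vertex 4.9 1.7 1.4
   vertex 3.6 2.3 0.9
  endloop
 endfacet
 facet normal -0.851 0.435 -0.294
  outer loop
   vertex 2.5 3.6 1.1
   vertex 0.0 0.4 3.6
   vertex 1.8 4.8 4.9
  endloop
 endfacet
 facet normal -0.815 0.218 -0.537
  outer loop
   vertex 2.5 3.6 1.1
   vertex 1.5 0.1 1.2
   vertex 0.0 0.4 3.6
  endloop
 endfacet
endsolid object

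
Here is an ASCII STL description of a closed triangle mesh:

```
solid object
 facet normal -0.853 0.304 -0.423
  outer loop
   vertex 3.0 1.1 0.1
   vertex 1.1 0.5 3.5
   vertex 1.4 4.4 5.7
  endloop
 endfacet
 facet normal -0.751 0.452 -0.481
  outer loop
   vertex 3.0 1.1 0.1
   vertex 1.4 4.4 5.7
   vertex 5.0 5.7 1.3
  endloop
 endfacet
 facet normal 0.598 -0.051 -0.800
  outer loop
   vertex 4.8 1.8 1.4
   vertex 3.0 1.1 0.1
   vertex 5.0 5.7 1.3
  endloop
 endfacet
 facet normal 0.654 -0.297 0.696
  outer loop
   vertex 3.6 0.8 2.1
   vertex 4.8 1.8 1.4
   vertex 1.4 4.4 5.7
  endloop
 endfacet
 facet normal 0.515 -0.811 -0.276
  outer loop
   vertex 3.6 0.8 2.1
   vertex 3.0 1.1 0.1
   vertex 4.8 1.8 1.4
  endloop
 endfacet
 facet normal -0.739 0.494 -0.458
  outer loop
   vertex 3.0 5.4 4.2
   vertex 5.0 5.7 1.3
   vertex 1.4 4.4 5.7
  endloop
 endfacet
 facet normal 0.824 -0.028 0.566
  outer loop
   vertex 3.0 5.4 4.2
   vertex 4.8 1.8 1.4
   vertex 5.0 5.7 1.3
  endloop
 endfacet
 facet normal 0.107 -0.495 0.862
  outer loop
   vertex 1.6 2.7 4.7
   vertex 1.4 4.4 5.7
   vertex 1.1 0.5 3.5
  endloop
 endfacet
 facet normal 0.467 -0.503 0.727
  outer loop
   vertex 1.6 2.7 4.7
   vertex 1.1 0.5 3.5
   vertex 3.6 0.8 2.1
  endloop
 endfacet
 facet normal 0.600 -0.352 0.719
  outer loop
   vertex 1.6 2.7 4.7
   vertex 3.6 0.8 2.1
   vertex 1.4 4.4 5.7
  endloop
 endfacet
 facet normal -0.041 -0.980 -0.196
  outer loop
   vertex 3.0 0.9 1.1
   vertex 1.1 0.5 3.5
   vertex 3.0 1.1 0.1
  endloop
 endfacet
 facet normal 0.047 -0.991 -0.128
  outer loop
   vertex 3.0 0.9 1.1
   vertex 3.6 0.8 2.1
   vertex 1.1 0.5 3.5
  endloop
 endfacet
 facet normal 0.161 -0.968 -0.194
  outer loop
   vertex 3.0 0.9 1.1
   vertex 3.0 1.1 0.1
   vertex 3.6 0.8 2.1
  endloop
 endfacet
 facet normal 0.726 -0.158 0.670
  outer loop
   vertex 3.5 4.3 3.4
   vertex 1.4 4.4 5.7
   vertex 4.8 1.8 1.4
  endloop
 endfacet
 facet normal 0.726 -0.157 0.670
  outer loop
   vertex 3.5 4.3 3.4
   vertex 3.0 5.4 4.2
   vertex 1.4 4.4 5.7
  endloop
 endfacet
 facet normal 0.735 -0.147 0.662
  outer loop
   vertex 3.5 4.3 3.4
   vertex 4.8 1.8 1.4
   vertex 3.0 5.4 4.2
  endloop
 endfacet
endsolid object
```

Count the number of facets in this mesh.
16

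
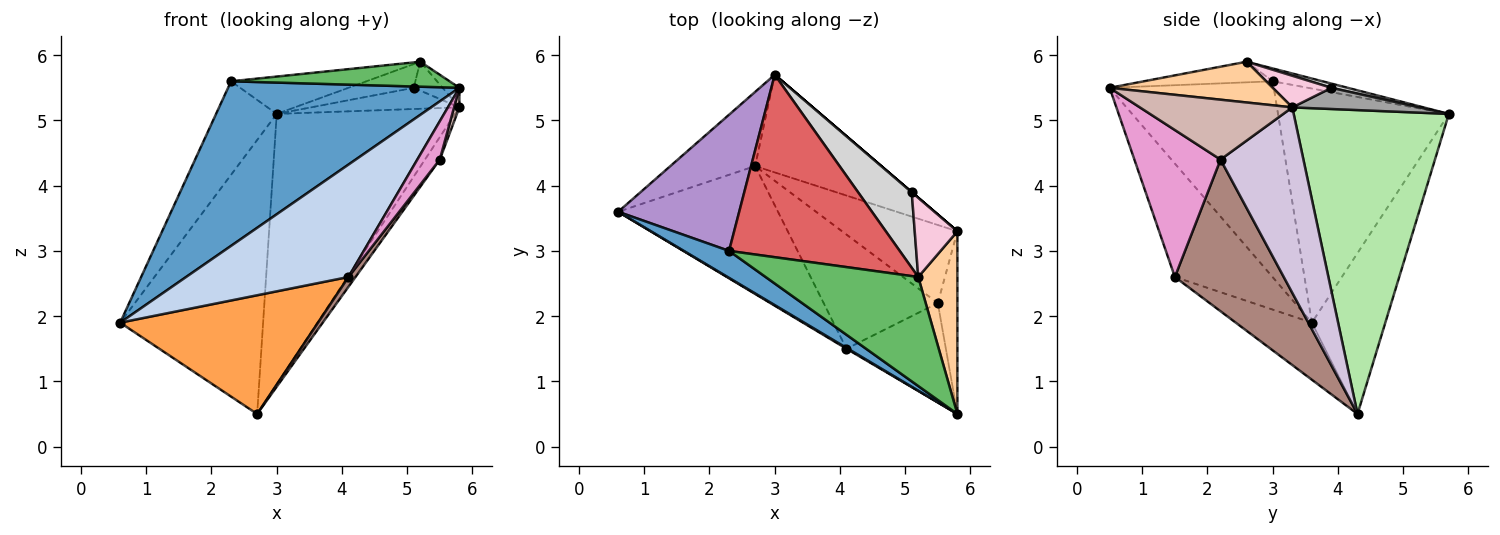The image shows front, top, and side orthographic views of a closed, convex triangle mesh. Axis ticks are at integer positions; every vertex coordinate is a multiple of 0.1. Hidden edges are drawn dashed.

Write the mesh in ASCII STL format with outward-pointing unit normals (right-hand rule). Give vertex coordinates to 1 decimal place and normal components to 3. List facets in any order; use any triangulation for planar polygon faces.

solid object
 facet normal -0.574 -0.808 0.132
  outer loop
   vertex 2.3 3.0 5.6
   vertex 0.6 3.6 1.9
   vertex 5.8 0.5 5.5
  endloop
 endfacet
 facet normal -0.515 -0.857 0.007
  outer loop
   vertex 4.1 1.5 2.6
   vertex 5.8 0.5 5.5
   vertex 0.6 3.6 1.9
  endloop
 endfacet
 facet normal -0.253 -0.658 -0.709
  outer loop
   vertex 4.1 1.5 2.6
   vertex 0.6 3.6 1.9
   vertex 2.7 4.3 0.5
  endloop
 endfacet
 facet normal 0.719 0.074 0.691
  outer loop
   vertex 5.2 2.6 5.9
   vertex 5.8 0.5 5.5
   vertex 5.8 3.3 5.2
  endloop
 endfacet
 facet normal -0.131 -0.221 0.966
  outer loop
   vertex 5.2 2.6 5.9
   vertex 2.3 3.0 5.6
   vertex 5.8 0.5 5.5
  endloop
 endfacet
 facet normal 0.633 0.728 -0.263
  outer loop
   vertex 3.0 5.7 5.1
   vertex 5.8 3.3 5.2
   vertex 2.7 4.3 0.5
  endloop
 endfacet
 facet normal -0.073 0.200 0.977
  outer loop
   vertex 3.0 5.7 5.1
   vertex 2.3 3.0 5.6
   vertex 5.2 2.6 5.9
  endloop
 endfacet
 facet normal -0.444 0.865 -0.234
  outer loop
   vertex 3.0 5.7 5.1
   vertex 2.7 4.3 0.5
   vertex 0.6 3.6 1.9
  endloop
 endfacet
 facet normal -0.847 0.301 0.438
  outer loop
   vertex 3.0 5.7 5.1
   vertex 0.6 3.6 1.9
   vertex 2.3 3.0 5.6
  endloop
 endfacet
 facet normal 0.840 0.150 -0.522
  outer loop
   vertex 5.5 2.2 4.4
   vertex 2.7 4.3 0.5
   vertex 5.8 3.3 5.2
  endloop
 endfacet
 facet normal 0.798 -0.051 -0.601
  outer loop
   vertex 5.5 2.2 4.4
   vertex 4.1 1.5 2.6
   vertex 2.7 4.3 0.5
  endloop
 endfacet
 facet normal 0.950 -0.033 -0.311
  outer loop
   vertex 5.5 2.2 4.4
   vertex 5.8 3.3 5.2
   vertex 5.8 0.5 5.5
  endloop
 endfacet
 facet normal 0.810 -0.211 -0.548
  outer loop
   vertex 5.5 2.2 4.4
   vertex 5.8 0.5 5.5
   vertex 4.1 1.5 2.6
  endloop
 endfacet
 facet normal 0.571 0.281 0.771
  outer loop
   vertex 5.1 3.9 5.5
   vertex 5.2 2.6 5.9
   vertex 5.8 3.3 5.2
  endloop
 endfacet
 facet normal 0.651 0.759 0.000
  outer loop
   vertex 5.1 3.9 5.5
   vertex 5.8 3.3 5.2
   vertex 3.0 5.7 5.1
  endloop
 endfacet
 facet normal 0.075 0.299 0.951
  outer loop
   vertex 5.1 3.9 5.5
   vertex 3.0 5.7 5.1
   vertex 5.2 2.6 5.9
  endloop
 endfacet
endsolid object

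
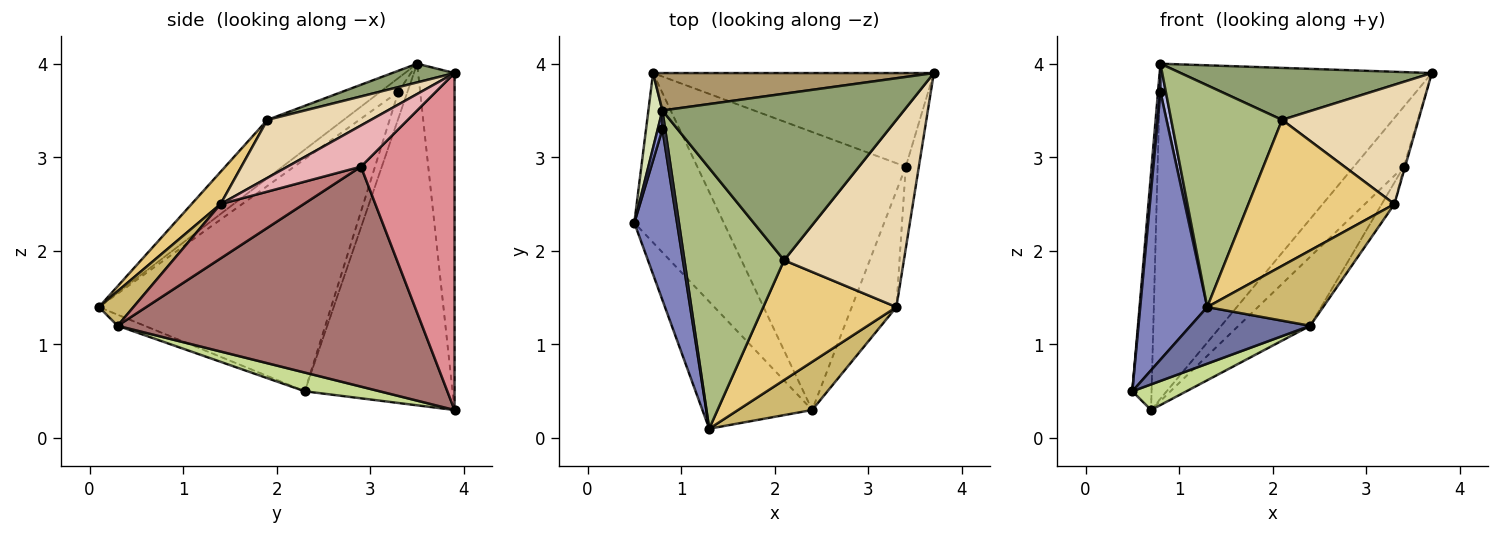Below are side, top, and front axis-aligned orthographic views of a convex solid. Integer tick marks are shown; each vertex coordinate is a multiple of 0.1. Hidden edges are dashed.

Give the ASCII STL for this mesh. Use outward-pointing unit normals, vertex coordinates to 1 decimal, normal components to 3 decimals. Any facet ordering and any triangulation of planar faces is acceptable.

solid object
 facet normal -0.092 -0.405 -0.910
  outer loop
   vertex 2.4 0.3 1.2
   vertex 1.3 0.1 1.4
   vertex 0.5 2.3 0.5
  endloop
 endfacet
 facet normal -0.946 -0.273 0.174
  outer loop
   vertex 0.8 3.3 3.7
   vertex 0.5 2.3 0.5
   vertex 1.3 0.1 1.4
  endloop
 endfacet
 facet normal -0.953 -0.252 0.168
  outer loop
   vertex 0.8 3.3 3.7
   vertex 0.8 3.5 4.0
   vertex 0.5 2.3 0.5
  endloop
 endfacet
 facet normal -0.941 -0.282 0.188
  outer loop
   vertex 0.8 3.3 3.7
   vertex 1.3 0.1 1.4
   vertex 0.8 3.5 4.0
  endloop
 endfacet
 facet normal 0.074 -0.297 0.952
  outer loop
   vertex 2.1 1.9 3.4
   vertex 3.7 3.9 3.9
   vertex 0.8 3.5 4.0
  endloop
 endfacet
 facet normal -0.407 -0.592 0.696
  outer loop
   vertex 2.1 1.9 3.4
   vertex 0.8 3.5 4.0
   vertex 1.3 0.1 1.4
  endloop
 endfacet
 facet normal 0.203 -0.146 -0.968
  outer loop
   vertex 0.7 3.9 0.3
   vertex 2.4 0.3 1.2
   vertex 0.5 2.3 0.5
  endloop
 endfacet
 facet normal -0.991 0.129 0.041
  outer loop
   vertex 0.7 3.9 0.3
   vertex 0.5 2.3 0.5
   vertex 0.8 3.5 4.0
  endloop
 endfacet
 facet normal -0.132 0.985 0.110
  outer loop
   vertex 0.7 3.9 0.3
   vertex 0.8 3.5 4.0
   vertex 3.7 3.9 3.9
  endloop
 endfacet
 facet normal 0.244 -0.817 0.523
  outer loop
   vertex 3.3 1.4 2.5
   vertex 1.3 0.1 1.4
   vertex 2.4 0.3 1.2
  endloop
 endfacet
 facet normal 0.152 -0.764 0.627
  outer loop
   vertex 3.3 1.4 2.5
   vertex 2.1 1.9 3.4
   vertex 1.3 0.1 1.4
  endloop
 endfacet
 facet normal 0.378 -0.498 0.781
  outer loop
   vertex 3.3 1.4 2.5
   vertex 3.7 3.9 3.9
   vertex 2.1 1.9 3.4
  endloop
 endfacet
 facet normal 0.715 0.168 -0.678
  outer loop
   vertex 3.4 2.9 2.9
   vertex 2.4 0.3 1.2
   vertex 0.7 3.9 0.3
  endloop
 endfacet
 facet normal 0.768 0.117 -0.630
  outer loop
   vertex 3.4 2.9 2.9
   vertex 3.3 1.4 2.5
   vertex 2.4 0.3 1.2
  endloop
 endfacet
 facet normal 0.711 0.379 -0.592
  outer loop
   vertex 3.4 2.9 2.9
   vertex 0.7 3.9 0.3
   vertex 3.7 3.9 3.9
  endloop
 endfacet
 facet normal 0.953 0.017 -0.303
  outer loop
   vertex 3.4 2.9 2.9
   vertex 3.7 3.9 3.9
   vertex 3.3 1.4 2.5
  endloop
 endfacet
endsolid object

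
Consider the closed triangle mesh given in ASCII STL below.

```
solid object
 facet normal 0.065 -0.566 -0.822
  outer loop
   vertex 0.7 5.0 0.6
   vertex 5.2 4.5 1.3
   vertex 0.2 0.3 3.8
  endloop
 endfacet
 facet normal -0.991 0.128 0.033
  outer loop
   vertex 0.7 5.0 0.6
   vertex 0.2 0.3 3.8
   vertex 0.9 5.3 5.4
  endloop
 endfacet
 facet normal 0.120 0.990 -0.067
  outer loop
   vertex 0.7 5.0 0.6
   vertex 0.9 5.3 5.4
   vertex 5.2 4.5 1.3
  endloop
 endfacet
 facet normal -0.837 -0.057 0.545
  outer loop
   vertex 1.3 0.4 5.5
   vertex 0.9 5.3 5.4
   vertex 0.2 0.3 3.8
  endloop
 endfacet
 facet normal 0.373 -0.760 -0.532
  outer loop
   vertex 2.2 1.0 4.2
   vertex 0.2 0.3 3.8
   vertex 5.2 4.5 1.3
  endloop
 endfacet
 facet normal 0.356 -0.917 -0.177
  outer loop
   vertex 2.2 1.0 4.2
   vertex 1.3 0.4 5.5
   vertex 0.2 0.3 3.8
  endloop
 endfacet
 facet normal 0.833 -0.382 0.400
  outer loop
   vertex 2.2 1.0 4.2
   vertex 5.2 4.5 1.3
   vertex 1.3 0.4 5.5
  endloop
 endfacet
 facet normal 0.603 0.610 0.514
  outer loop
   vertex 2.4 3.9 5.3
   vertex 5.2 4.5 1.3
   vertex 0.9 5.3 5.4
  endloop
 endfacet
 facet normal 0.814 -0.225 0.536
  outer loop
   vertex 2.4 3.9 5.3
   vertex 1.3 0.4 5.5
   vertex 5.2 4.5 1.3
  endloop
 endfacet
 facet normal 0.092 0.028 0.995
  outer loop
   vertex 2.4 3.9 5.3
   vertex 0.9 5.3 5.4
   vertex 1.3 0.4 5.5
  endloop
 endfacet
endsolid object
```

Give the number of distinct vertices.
7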